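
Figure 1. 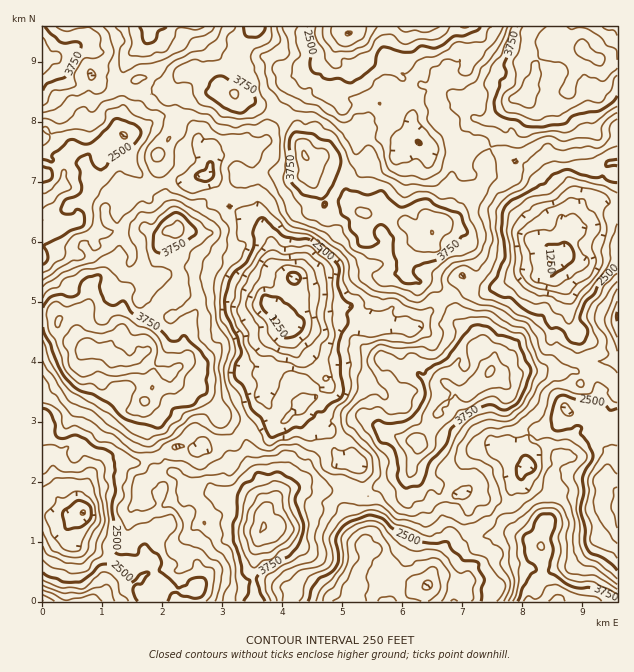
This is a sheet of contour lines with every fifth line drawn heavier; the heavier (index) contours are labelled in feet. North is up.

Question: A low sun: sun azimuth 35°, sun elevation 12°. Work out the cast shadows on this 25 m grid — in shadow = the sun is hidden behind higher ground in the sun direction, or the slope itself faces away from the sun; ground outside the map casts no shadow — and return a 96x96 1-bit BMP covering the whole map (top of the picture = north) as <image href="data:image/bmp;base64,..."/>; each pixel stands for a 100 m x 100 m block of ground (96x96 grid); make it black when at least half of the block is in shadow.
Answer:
<image width="96" height="96" href="data:image/bmp;base64,Qk2+BAAAAAAAAD4AAAAoAAAAYAAAAGAAAAABAAEAAAAAAIAEAAATCwAAEwsAAAIAAAAAAAAA////AAAAAAAAADP/gAP/H///AAAAAH//wAP/////AAAAAH//wf//////AAAAAD//9///////AAAAAD//////////AAAAAHz/////////wAADDP////x/////4AA//////7B/////4AD//v///4D/////oAD//Pv//4D///8fgAD/+H//+gD///8/AAD/+P5v8AD///4MAAD///8f4AB///8AIAD///+58AB//79gAAD//v/98AA//77AAAD/+P//wAB/+X7AAAD/9g/4wAB/+XDAAAD//x/QAAB/8mAAAAD//x8AAAAP/sAAAAD//x4AAAAf/AAAGAf//hwAAAA//AAAEAf//wwAAAD/+AAAYAf//4AAAAH/+AAA8AP//+BAAAH//wcA/AL///DwAAH//4fA+AL////4AAH//A/88Af////+AAH//A//gA//////AAH/4A/+AA3////+AAP/AB/+ABj///f8AAP+AN/+BBj//8f4AAD8Ac//h9z//8fwAABABg//B///+YfwAAAADw//B////wcwABjwH4f+B////gwAANn4/+D8D/7//4wAAEH///B4D87//4gABgP//4BQHg///5gAAgf//gAABA/+/4AAAA//5AAAAD/8/wAAAf//AAMAAH/+6AAAB///AAEAAD/8AAAAD//8AAAAAD/4AAAAH//wAAAAAH/wAAAAH//+AGAAAP/gAAAAP///4PgAAP/gAAAAP/////gAAP/AAAAAf////9AAAP/AAAAA/////4AAAHuAAAAA/////4AAAEMAABIB/////8AAAEEAAAID/////8AAAAAAAAAD/////sAAAAgAAAAB/////gAAAAAAAIAB////+B8AAAAAAfgB///8AT+ACDgAAfgB////z/+ADPwAA/gA//////8AD/6QA/gA//////8AP//YA/4g///+/88A//8AA//A///+dAAB//cAA/8A///8cAAB//4AYdAA///4+ZAD//4z9AAA///w8AAH//5/wAAA///8wAAH//77wAAAf/58QAAH//0DwAAAf/BAAAAP//wAAAADf/wAAAAP//6AAAADv/wAAAAf//+MAAAD3/wAAAAf//+eAcPvn/gAAAAY//+cAfP/D/gAAAOD//8cAeP/D+AAAAff//AMAeP8B/AAAMff/+AYAeP+B/AAAOf///c8DuP/B+AAA/P///9+PwP/8+AAB/P///9/f4P//8AAB/f///j//8P//4AAB+f///D/P+P//wAAB+f//+D+P/P//gAAB8////7gH////gAAB54////CP///wAAAB9x/z//DP///gAAgA5h/g/89//v/AAAgAxj/h7h93tl/AAAAAADgAwB8gxDAAAAAAgDgADxwAwPAAAAAAABHDHywAAeAAAAAAAAPBHkzwAAAAAAAAAAWA/kjwAAAAQAAAAAGH/gDgAABAQAAAAAMP+ABAAAAXAAAAAAMcMAAAAACfAAAAAAPNAAAAAADcAAAAAAPAAAAAAAAcAAAAAAPAAAAAAAA4AAOAAAEAAA="/>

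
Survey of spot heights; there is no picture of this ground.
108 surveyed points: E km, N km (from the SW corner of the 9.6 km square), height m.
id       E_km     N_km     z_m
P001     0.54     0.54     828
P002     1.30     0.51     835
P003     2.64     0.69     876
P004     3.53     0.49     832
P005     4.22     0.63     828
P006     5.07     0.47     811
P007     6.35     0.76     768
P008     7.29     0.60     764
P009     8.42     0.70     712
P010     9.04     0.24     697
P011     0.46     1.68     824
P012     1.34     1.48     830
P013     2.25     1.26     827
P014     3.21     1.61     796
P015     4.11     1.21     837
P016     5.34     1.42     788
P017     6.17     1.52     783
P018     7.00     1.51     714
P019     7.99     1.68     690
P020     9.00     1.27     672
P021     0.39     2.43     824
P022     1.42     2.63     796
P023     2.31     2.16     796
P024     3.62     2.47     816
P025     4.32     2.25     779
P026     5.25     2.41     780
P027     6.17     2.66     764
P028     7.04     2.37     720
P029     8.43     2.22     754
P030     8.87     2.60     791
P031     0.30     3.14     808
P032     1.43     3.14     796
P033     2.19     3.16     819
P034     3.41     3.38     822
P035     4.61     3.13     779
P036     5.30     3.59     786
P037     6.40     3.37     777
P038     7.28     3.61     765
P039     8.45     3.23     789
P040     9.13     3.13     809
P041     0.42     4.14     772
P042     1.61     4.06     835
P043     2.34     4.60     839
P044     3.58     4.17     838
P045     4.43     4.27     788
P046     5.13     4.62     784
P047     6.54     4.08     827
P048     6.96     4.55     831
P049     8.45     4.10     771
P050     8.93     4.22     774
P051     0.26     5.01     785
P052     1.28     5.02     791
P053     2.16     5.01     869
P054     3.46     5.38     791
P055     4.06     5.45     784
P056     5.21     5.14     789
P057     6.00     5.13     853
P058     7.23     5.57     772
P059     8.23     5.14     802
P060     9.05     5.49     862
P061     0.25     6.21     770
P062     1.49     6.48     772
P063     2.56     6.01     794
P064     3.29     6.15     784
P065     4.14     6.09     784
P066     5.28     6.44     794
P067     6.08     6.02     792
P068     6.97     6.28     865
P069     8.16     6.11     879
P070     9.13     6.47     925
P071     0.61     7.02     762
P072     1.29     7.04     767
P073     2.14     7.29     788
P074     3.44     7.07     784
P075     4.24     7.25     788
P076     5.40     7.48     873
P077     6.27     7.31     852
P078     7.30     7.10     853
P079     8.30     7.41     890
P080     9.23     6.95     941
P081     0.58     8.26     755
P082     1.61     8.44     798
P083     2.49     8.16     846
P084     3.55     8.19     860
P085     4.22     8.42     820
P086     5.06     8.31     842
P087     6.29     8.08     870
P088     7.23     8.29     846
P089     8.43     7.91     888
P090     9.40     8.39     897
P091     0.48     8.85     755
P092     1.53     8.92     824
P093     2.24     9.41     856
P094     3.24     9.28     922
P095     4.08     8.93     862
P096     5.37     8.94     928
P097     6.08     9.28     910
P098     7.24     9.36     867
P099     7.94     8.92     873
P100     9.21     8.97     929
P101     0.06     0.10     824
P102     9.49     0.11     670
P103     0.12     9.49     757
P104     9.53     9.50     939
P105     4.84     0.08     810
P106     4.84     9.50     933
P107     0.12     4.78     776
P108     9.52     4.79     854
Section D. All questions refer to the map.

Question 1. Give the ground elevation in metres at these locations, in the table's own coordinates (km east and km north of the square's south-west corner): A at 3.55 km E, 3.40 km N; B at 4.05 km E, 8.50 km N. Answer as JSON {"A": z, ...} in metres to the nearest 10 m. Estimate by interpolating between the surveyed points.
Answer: {"A": 820, "B": 830}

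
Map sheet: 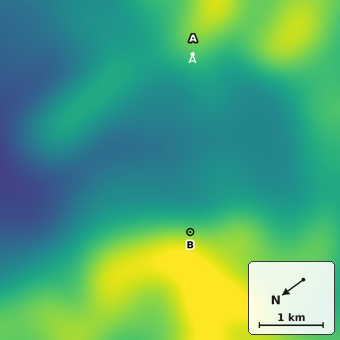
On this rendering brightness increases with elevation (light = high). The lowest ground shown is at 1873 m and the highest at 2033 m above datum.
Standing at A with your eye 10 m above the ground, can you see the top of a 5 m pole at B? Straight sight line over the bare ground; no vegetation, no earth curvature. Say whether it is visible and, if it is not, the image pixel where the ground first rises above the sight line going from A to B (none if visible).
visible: true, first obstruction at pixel None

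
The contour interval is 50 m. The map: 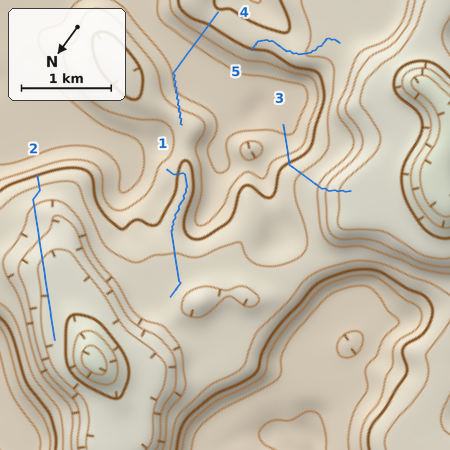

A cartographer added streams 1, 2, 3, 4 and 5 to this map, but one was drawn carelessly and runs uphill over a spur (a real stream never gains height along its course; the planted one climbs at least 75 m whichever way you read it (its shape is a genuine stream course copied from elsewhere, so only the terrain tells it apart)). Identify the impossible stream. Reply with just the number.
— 4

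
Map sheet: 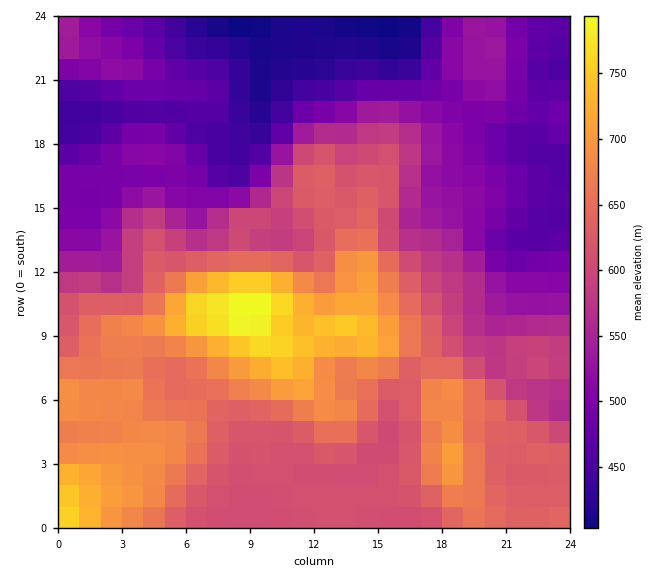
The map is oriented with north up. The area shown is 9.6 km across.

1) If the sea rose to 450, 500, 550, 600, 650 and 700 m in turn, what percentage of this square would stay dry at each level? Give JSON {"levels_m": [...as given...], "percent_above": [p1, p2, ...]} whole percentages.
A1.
{"levels_m": [450, 500, 550, 600, 650, 700], "percent_above": [91, 74, 60, 50, 25, 9]}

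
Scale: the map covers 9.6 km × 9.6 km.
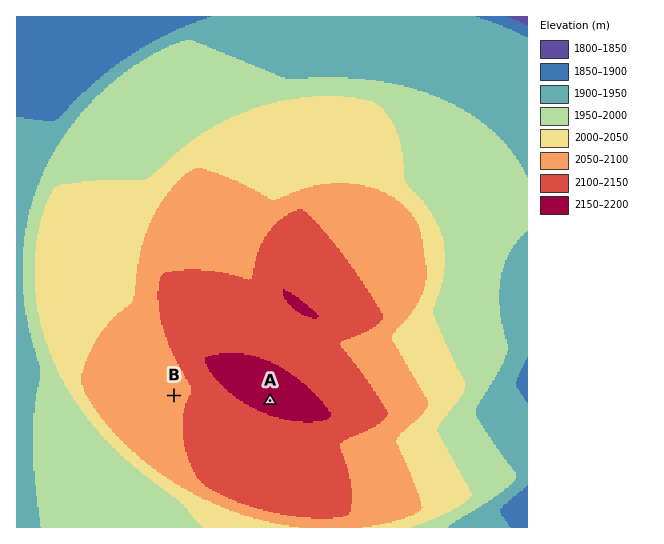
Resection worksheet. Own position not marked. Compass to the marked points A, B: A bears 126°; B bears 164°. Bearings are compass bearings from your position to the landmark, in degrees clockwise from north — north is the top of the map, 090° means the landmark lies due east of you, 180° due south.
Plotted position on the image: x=151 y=314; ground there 2080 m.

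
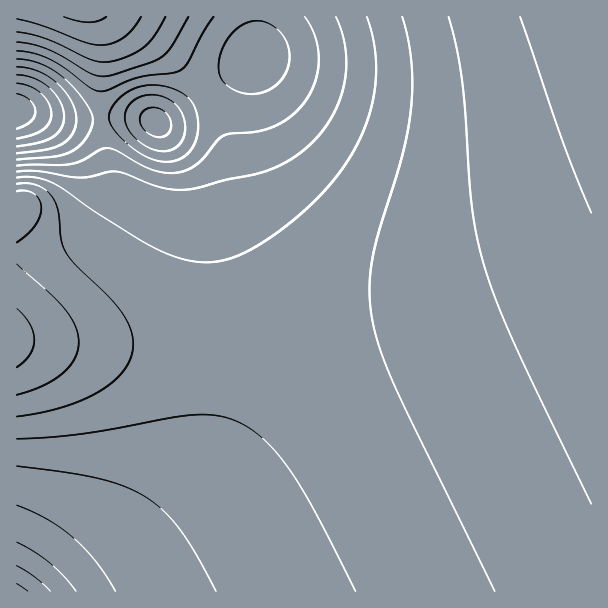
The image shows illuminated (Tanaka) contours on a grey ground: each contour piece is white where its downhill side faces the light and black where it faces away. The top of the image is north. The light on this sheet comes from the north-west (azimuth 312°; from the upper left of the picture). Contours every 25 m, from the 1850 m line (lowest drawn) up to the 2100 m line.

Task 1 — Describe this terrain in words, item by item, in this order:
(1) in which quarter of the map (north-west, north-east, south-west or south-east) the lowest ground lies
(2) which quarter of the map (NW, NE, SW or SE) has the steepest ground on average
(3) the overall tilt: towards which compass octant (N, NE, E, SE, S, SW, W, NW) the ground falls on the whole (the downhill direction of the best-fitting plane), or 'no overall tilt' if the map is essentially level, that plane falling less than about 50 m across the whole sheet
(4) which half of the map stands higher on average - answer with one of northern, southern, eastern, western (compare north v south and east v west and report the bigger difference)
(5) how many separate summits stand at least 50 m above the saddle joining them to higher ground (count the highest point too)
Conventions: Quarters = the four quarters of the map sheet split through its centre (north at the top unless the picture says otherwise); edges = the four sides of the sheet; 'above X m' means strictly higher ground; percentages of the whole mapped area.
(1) The lowest point lies in the north-west quarter of the map.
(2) Slopes are steepest in the north-west quarter.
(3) On the whole the ground falls towards the west.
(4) Taken as a whole, the eastern half is higher than the western.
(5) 3 summits rise at least 50 m above their surroundings.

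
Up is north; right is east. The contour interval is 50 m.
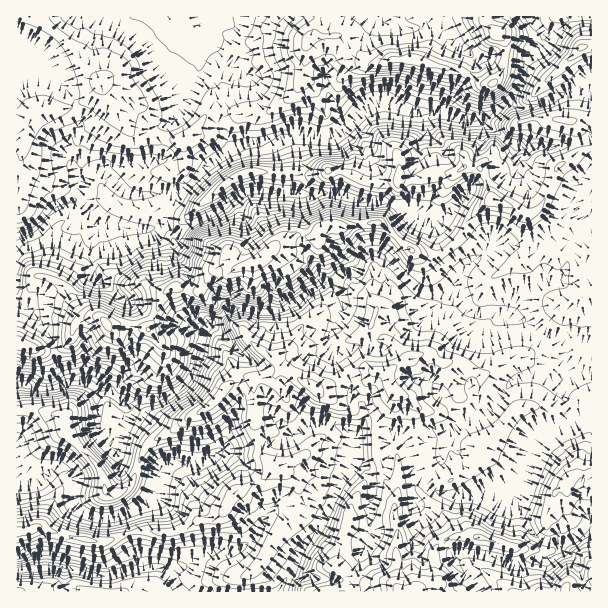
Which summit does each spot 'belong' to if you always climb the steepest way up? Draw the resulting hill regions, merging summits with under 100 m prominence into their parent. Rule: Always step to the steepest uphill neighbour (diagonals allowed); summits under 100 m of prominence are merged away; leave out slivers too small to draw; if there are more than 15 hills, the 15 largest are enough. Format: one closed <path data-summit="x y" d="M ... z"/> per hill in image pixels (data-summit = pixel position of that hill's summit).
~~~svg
<path data-summit="564 591" d="M372 16l-355 0-1 220 17-6 18-18 23-12 30 24 27 5 19 0 14-6 15 9 10-8 35-16 19-15 9-3 44 2 7 2 33-1 11 5 13 1 8-26 0-8-2-7-23-27-15-36-3-20 5-12 37-33z"/><path data-summit="260 260" d="M266 190l-20 2-22 16-35 16-10 8-15-9-14 6-19 0-27-5-30-24-23 12-18 18-16 6-1 66 10 4 23 26 5 12 2 21 10 18 23 1 6 4 10 2 17 10 34 0 11-3 10-6 11-11 6-12 11-38 19-17 9-5 16 0 15 5 18-3 18-10 6-6 23-12 7-2 6-6 14-2 13-18 11 0 9 6 33 32 15 0 4-3 12-1 17 22 9 3 13-3 18 4 38 20 13 3 1 19 9 9 1 7 20-1-1-141-6 0-13 15-6 24-6 10-15 3-1-12-6-13-8-7-20-6-9 0-13 6-27 21-4-8-15-18-8-21-14-4-9-10-25-10-26 0-24-7-33 1-7-2z"/><path data-summit="393 389" d="M380 254l-11 0-13 18-14 2-6 6-7 2-23 12-6 6-18 10-18 3-15-5-16 0-9 5-19 17-11 38-6 12-11 11-21 9-32 1 2 10-5 17-6 10-6 3 6 6 5 12 9 7 27 10 4-6 8-6 33-2 9-4 11-7 21-3 21-8 21 2 22-16 8-4 12 0 19 6 9 7-1 7 30-2 6-8 7 0 8 6 4 8 12-2 21 1 7-11 16-13 22-7 4-4-15-15-3-5 0-7 12-21 0-32 16-16-8-4-10 3-12-3-17-22-12 1-4 3-15 0-33-32z"/><path data-summit="492 200" d="M588 90l-19 1-39 17-12 0-8-5-4 0-12 9-18 8-42-10-23 2-24-10-12 0-13 8-19 19 23 29 2 7-4 26-4 9 26 0 22 8 12 12 14 4 8 21 15 18 4 8 27-21 13-6 9 0 20 6 8 7 6 13 1 12 15-2 6-11 6-24 13-15 7 0 0-138z"/><path data-summit="497 33" d="M531 16l-157 0-7 14-37 33-5 12 3 20 14 31 2 2 4-2 14-16 13-8 12 0 24 10 23-2 39 10 21-8 16-13 8-13 12-32 14-18 0-3-8-7z"/><path data-summit="411 591" d="M396 432l-7 0-5 8 1 16-13 8-8 1 6 6 3 12-3 17 2 16-4 24-6 9-4 15-8 12-4 3 6 5 2 8 125 0-1-5-24-26 1-8 28 1 32 10 13-5 20-1 12-10 2-5-2-2-15 0-9-5-13-17-9-21 0-9 10-22 0-4-14 17-19 10-17 2-13 4-11 0-7-2-12-7-12 13-5 2-4-10 0-13 5-11-11-30z"/><path data-summit="105 491" d="M71 382l-26 8-18-5-11 1 0 97 17 1 9-4 9-10 6-2 8 0 6 2 5 9-3 10 0 12 5 9 23 8 24-4 21-12 6-7 5-18-8-5-20-6-9-7-8-16-14-14-1-40-8-5z"/><path data-summit="32 530" d="M65 468l-8 0-6 2-13 12-22 3 0 84 41-1 8 3 9-1 18 6 13 1 29-7 2-3 2-10-12-41-4-2-6 3-15 1-23-8-5-9 0-12 3-10-3-6z"/><path data-summit="569 482" d="M591 412l-7 0-8 4-6-1-9 9-7 2-9 6-11 12-20 45 0 9 10 24 12 14 9 5 22 0 6-3 19-19z"/><path data-summit="581 48" d="M591 16l-18 0-12 12-17 5-3 9-11 12-7 23-16 26 11 5 12 0 39-17 23-1z"/><path data-summit="18 591" d="M161 568l-30 2-26 7-13-1-18-6-9 1-8-3-40 2-1 21 163 1 1-2-5-8z"/><path data-summit="17 344" d="M17 302l-1 82 11 1 14 5 22-5 3-4-8-12-4-25-5-12-23-26z"/>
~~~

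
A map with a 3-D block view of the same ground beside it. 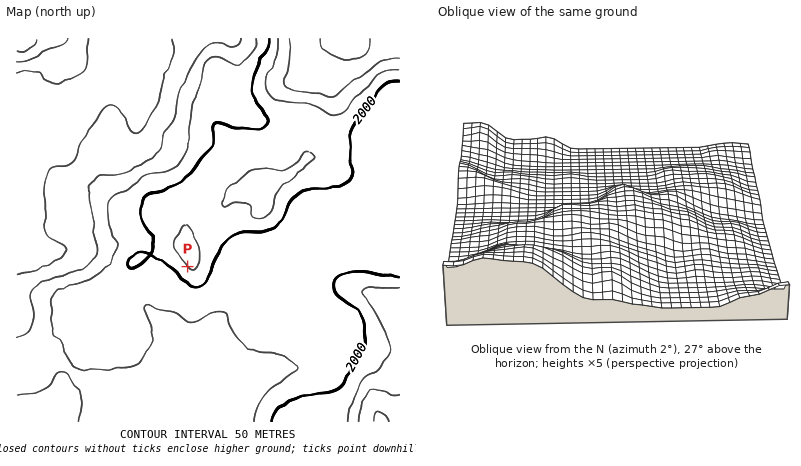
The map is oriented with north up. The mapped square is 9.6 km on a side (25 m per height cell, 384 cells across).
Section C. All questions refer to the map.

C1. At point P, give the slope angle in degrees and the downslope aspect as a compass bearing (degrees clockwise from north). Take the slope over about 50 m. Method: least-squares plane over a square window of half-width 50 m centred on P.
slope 6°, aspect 221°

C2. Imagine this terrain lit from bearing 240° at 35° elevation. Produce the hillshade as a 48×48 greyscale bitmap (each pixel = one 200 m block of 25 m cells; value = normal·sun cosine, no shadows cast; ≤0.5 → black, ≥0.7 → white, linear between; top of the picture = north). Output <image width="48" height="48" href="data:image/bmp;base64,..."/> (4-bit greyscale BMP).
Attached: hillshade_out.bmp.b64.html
<image width="48" height="48" href="data:image/bmp;base64,Qk32BAAAAAAAAHYAAAAoAAAAMAAAADAAAAABAAQAAAAAAIAEAAATCwAAEwsAABAAAAAAAAAAAAAAABEREQAiIiIAMzMzAERERABVVVUAZmZmAHd3dwCIiIgAmZmZAKqqqgC7u7sAzMzMAN3d3QDu7u4A////AHdlVERWZmZmZmZmZmZmZ5uWMkRFjNyVM2ZlVUNFZmZmZmZmZmZmZomFM0RFi9yEIVVUVTJFZmZmZmZmZmZmZnh1RERFestyAEREVTJWZmZmZmZmZmZmZmZmVERFebpREkRWZTRWZmZmZmZmZmZmZmZmVERFeblCRVVndUVmZmZmZmZmZmZmZmZVVURWeadEZ2Z3ZVZmZmZmZmZmZmZmZmZlZlZmiZdWd2eHZnh3d3ZlVmZmZmZmZmZmZmZ3iYd3dniIeJh3d3dlVWZmZmZmZmZnd3d3iIeId2eIeJh3d3ZURWZmZmZmeHZnd3eIiIiZmWeZiIh2ZnZCJGZmZmZniHZmd3iZdomrqmeZiJh2ZmUxJFZmZmZoh1RGd3iYZXm8u3iqmZdlVWQhNWZmZmZnZUNFeIh2RXvduXirqXZUVlMSRmZmZmZmVURGeIdlVp3tl3m7qGVFZ1MkVmZ3dmVVVVVWeHZWec7aZYmqh2VWd1RFZmeJhlVVZlZmZ3Zom8ymM4iHZURWdlVVZmirljNVZmZmZneJqphCEGZUMzRWZmZlVnrdkxJFZmZmZniZh1MQAERDMzRWZ4h1V539cQFFZmZmZmeHVCEAAEREREVneJl1WL7qQAE1ZmZmZmZlQyEBElVmZmZ4mql1ac23MQElZmZmZmZVRDMzRGZ4h3iauql2acuFMhElZmZmZmZVVURVVWeamHiry6l2i7lkNDI2eHdmZWZlVVVVZnirqHirzKl4q5dkNVRGiZdlVVZmZWZmZnirl2ebzKiKuXd0NWVXmZZCNFZmZmZmZnial2ebzJeblmh0RnZWiHUQFFZmZ2ZmZnirqHeby4eZdnhkRndmd2QQE1Znd3ZmZnirqXeKuXaIZndUVndmd2QgFGeIiHZVVnirqHZ5l1V3ZVVVZnd3d2UyNXiYiGVEVXiql1VndUV3U0VmZmZndlREVXmXZlQ0VXiZdUVnVDRmQzVnd2VWZkREVWiFREM0VXiYZEZ3UzRVQ0V4iGRWdUM0VWdjI0Q0VXiHVVeHUzNVVFZ4mGRXdCI1ZmZSEjREVXiHZmeHUzRWZneJmHZ3UyNGh1VCETRERYiHZnd3VERWiZmZmYh2QjRnh1VTECRURYiHZmZ3ZURGmZmaqqhUIjVoh2VCESRVVYiHZmZndkNGmYiauoUyI0Z4h2VEMjRVVoiHZWZndkI2iIiruXMiNWiIh1V3UzRVVoiHVVZmdTJGeIm7qFIkWJqZh3mpYyNEVYiGVVVmZTNGeJq7qFNGesyqmazJQiM0VYiGVVZmVUVWaJu6mFVWnNy7ury3QzMjVYiHZmZmVVVmaJqpqXZnnN3Lu6qGREMSVpiIdmZmVWZmZ5mZqpZWi8y7updlVVMTZ6mYh2ZVVVZmZ4iau5QkerqauoZVZlQkeKmHd2VDRWZmZniJumEDeaqrunVWd2RFiYdWeGQjRWZmZniJmEADaaq9ynZniGRFiWU0Z1ISVmZmZniIhzAUebze2nZniGQ1eGUzVUECVmZmZoh3dkI1is3u2nZ3iGMkaA=="/>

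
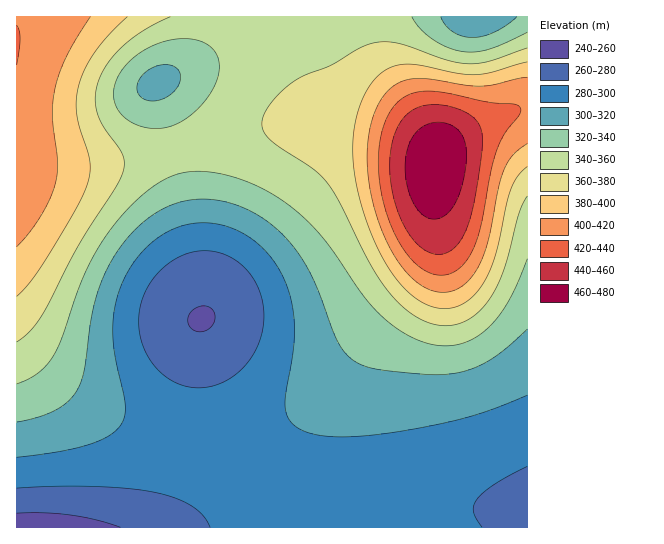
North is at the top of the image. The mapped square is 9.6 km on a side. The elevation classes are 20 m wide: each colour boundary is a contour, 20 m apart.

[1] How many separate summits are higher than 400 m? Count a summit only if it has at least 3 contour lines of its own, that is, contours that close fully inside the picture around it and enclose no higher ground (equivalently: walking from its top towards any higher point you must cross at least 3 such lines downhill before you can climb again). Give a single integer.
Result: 1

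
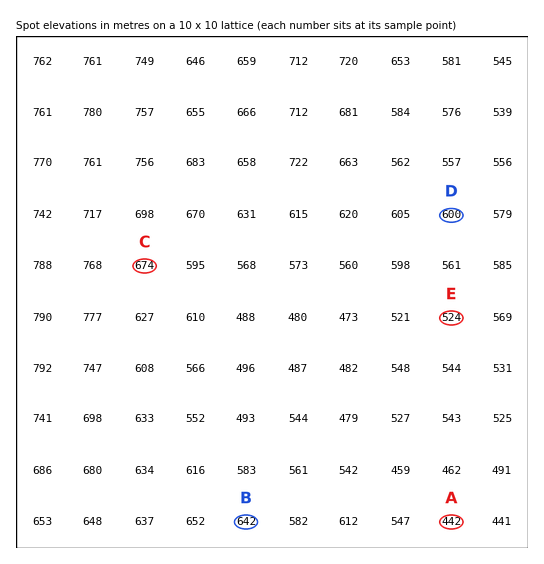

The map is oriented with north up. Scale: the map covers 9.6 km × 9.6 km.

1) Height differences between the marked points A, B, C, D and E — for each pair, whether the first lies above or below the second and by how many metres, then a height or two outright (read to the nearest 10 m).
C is above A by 230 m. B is above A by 200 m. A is below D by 160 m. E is below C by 150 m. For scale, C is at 670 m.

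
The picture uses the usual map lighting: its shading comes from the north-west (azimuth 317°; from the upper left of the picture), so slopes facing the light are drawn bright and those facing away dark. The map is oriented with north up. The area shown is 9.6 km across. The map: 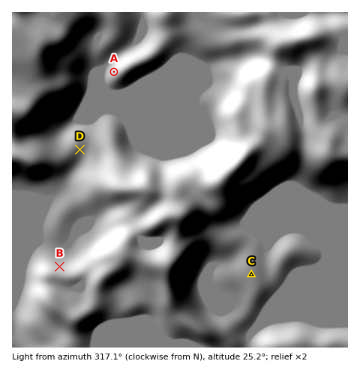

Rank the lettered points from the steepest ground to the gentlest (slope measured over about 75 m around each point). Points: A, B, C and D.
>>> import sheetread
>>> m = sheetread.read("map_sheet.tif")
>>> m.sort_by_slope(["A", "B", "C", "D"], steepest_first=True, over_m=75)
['B', 'A', 'D', 'C']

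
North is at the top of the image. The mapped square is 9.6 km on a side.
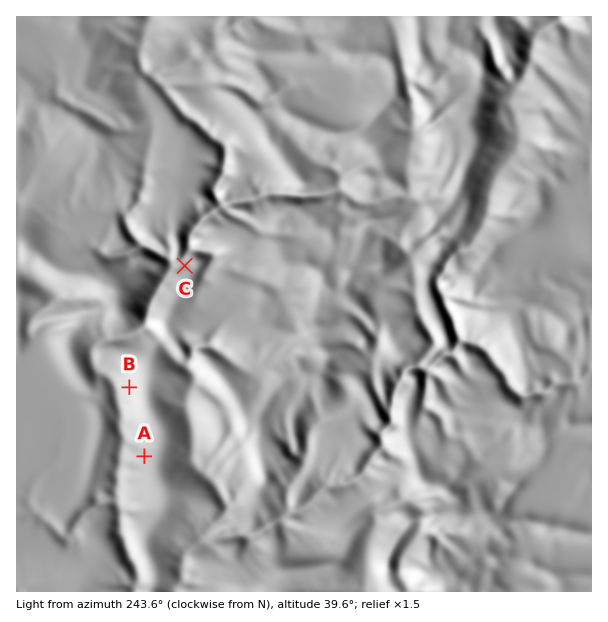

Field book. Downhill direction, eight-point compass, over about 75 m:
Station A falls W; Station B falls W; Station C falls NW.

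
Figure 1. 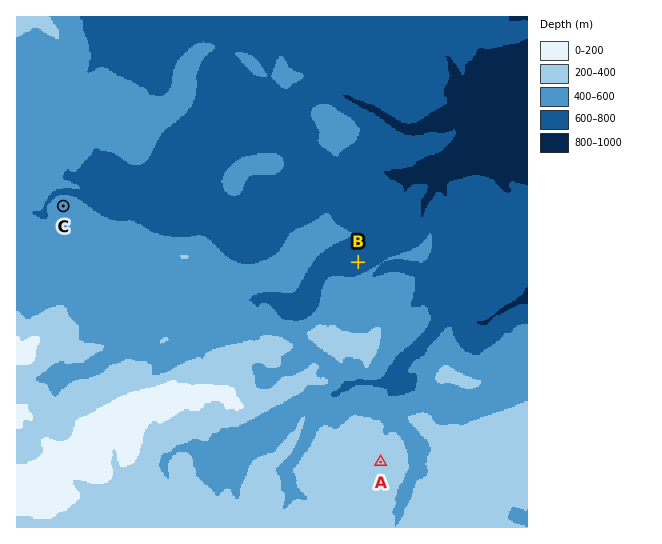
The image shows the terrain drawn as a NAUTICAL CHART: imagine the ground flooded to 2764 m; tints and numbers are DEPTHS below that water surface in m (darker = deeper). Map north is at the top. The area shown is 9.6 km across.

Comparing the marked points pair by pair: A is above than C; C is above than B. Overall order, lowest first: B C A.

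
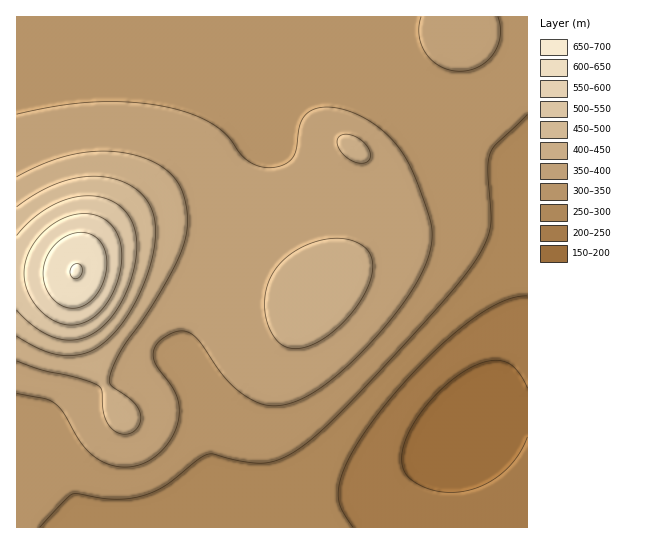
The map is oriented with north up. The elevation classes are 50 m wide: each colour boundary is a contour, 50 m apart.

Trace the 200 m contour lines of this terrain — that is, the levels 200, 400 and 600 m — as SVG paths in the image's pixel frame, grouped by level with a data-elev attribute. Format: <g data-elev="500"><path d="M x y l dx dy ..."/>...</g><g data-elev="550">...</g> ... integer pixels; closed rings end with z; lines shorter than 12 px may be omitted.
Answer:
<g data-elev="200"><path d="M527 437l-9 18-14 16-17 12-20 8-21 1-20-4-17-10-4-5-3-7 0-9 2-12 12-26 22-26 26-22 22-9 9-2 8 1 7 3 5 5 7 9 5 10"/></g><g data-elev="400"><path d="M17 361l24 9 34 7 22 8 5 5 2 23 6 14 5 4 7 3 7 0 5-3 6-9 1-6-2-6-8-10-21-15-1-4 1-6 11-25 30-43 24-41 9-24 4-21-4-26-4-9-5-8-17-14-24-9-28-4-29 3-30 8-30 15"/><path d="M287 347l15 1 17-7 19-14 17-18 12-20 5-18-1-14-3-6-5-5-8-4-10-3-12-1-12 2-14 5-12 6-10 8-8 9-7 10-4 11-1 12 0 12 3 12 5 10 6 8z"/><path d="M361 163l6-1 3-4 0-7-4-6-6-6-8-4-7-1-6 2-2 7 5 10 8 7z"/></g><g data-elev="600"><path d="M66 307l12 1 11-5 9-11 7-14 2-15-2-13-7-11-9-6-12 0-14 5-11 11-7 13-2 15 4 13 8 11z"/></g>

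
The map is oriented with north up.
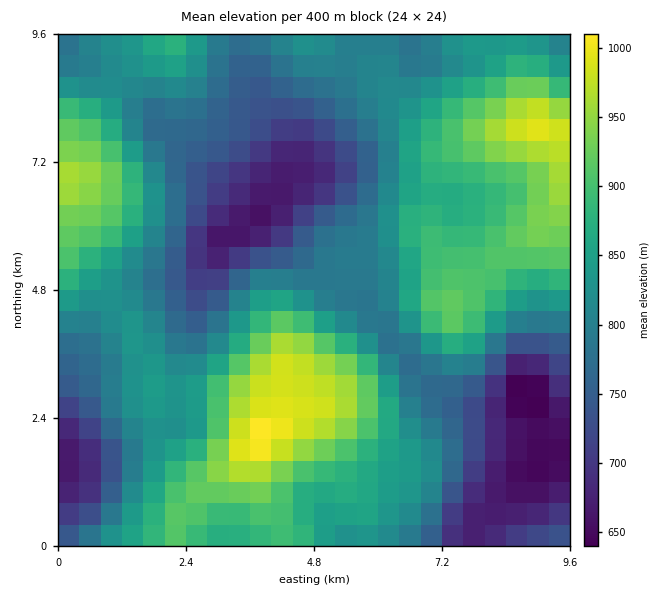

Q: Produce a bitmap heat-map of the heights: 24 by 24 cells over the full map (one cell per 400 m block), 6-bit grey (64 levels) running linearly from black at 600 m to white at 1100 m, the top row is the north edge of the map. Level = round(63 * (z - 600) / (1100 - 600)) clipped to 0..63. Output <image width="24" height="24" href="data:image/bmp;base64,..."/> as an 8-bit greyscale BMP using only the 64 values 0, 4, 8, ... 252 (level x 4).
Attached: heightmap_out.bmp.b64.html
<image width="24" height="24" href="data:image/bmp;base64,Qk12BgAAAAAAADYEAAAoAAAAGAAAABgAAAABAAgAAAAAAEACAAATCwAAEwsAAAABAAAAAAAAAAAAAAEBAQACAgIAAwMDAAQEBAAFBQUABgYGAAcHBwAICAgACQkJAAoKCgALCwsADAwMAA0NDQAODg4ADw8PABAQEAAREREAEhISABMTEwAUFBQAFRUVABYWFgAXFxcAGBgYABkZGQAaGhoAGxsbABwcHAAdHR0AHh4eAB8fHwAgICAAISEhACIiIgAjIyMAJCQkACUlJQAmJiYAJycnACgoKAApKSkAKioqACsrKwAsLCwALS0tAC4uLgAvLy8AMDAwADExMQAyMjIAMzMzADQ0NAA1NTUANjY2ADc3NwA4ODgAOTk5ADo6OgA7OzsAPDw8AD09PQA+Pj4APz8/AEBAQABBQUEAQkJCAENDQwBEREQARUVFAEZGRgBHR0cASEhIAElJSQBKSkoAS0tLAExMTABNTU0ATk5OAE9PTwBQUFAAUVFRAFJSUgBTU1MAVFRUAFVVVQBWVlYAV1dXAFhYWABZWVkAWlpaAFtbWwBcXFwAXV1dAF5eXgBfX18AYGBgAGFhYQBiYmIAY2NjAGRkZABlZWUAZmZmAGdnZwBoaGgAaWlpAGpqagBra2sAbGxsAG1tbQBubm4Ab29vAHBwcABxcXEAcnJyAHNzcwB0dHQAdXV1AHZ2dgB3d3cAeHh4AHl5eQB6enoAe3t7AHx8fAB9fX0Afn5+AH9/fwCAgIAAgYGBAIKCggCDg4MAhISEAIWFhQCGhoYAh4eHAIiIiACJiYkAioqKAIuLiwCMjIwAjY2NAI6OjgCPj48AkJCQAJGRkQCSkpIAk5OTAJSUlACVlZUAlpaWAJeXlwCYmJgAmZmZAJqamgCbm5sAnJycAJ2dnQCenp4An5+fAKCgoAChoaEAoqKiAKOjowCkpKQApaWlAKampgCnp6cAqKioAKmpqQCqqqoAq6urAKysrACtra0Arq6uAK+vrwCwsLAAsbGxALKysgCzs7MAtLS0ALW1tQC2trYAt7e3ALi4uAC5ubkAurq6ALu7uwC8vLwAvb29AL6+vgC/v78AwMDAAMHBwQDCwsIAw8PDAMTExADFxcUAxsbGAMfHxwDIyMgAycnJAMrKygDLy8sAzMzMAM3NzQDOzs4Az8/PANDQ0ADR0dEA0tLSANPT0wDU1NQA1dXVANbW1gDX19cA2NjYANnZ2QDa2toA29vbANzc3ADd3d0A3t7eAN/f3wDg4OAA4eHhAOLi4gDj4+MA5OTkAOXl5QDm5uYA5+fnAOjo6ADp6ekA6urqAOvr6wDs7OwA7e3tAO7u7gDv7+8A8PDwAPHx8QDy8vIA8/PzAPT09AD19fUA9vb2APf39wD4+PgA+fn5APr6+gD7+/sA/Pz8AP39/QD+/v4A////AEhcdICQnJCIiJCUkHx0dGxgTDAkLDQ8RDRAYHiMoJyUlJiYiHyAgHhsWDQkJCQoNCgwTHCEmKCgpKiciISIhHx4aEQsIBwcJCAsRGR8kKCsuLiomJCMhHx8cFQ4JBgYHCAsRGB0gIyoxMzAsKSYjIB4bFhAKBwYGCg4VGh0cHicwNDMwLismIRwYFBAKBwYHDhIYHR4dHyYuMTExMC4pIRkWExAKBgUIEhUZHR8dHyUsMDEwLy0oHxcVFRIMBQULFBUYHR4bHCAnLjEvLSokGhYXGhkRCQoPFhcaHhwYFxsiKS4sJyMcFhceIiAYERETGhkcHRoVExceJCglHxsYFx0lKCUfGRgYHhwcGxgTEBIaHyAdGRcXGiEnKCckHx0eIx8dGhYSDg4UGRkYGBgYGiAmJycmIyIjJiMgHBcTDAkNERIVGBgZGyElJiYnJycoKCckHxoUDAgICQ0SFhgYHCMlJCQmKCopKiknIxwWDwsIBwkOEhUXHCIjIiMlJyorLSspJB0WEQ0LCAgKDBEVGyAiIiMkJiotLSwpIxsVEQ8MCgkJCg4TGiAjJCUmJyotKiomHxgVExIQDQoKDBAUGSAkJigrLS4vKCciGhUVFRMSEA0NDxMXGx8jJiotMDIwJSIeGRYXFhQSERERExYZGx0gJCcqLi8sHRwcGxobGhYTEhQWFxgaGxsdICIlKSkkGBkbHR8gHBcUFBcZGRkaGhgZGx0gIyIeFxocHiEjHhgWFxocGxkZGRcZHR4eHx0aA=="/>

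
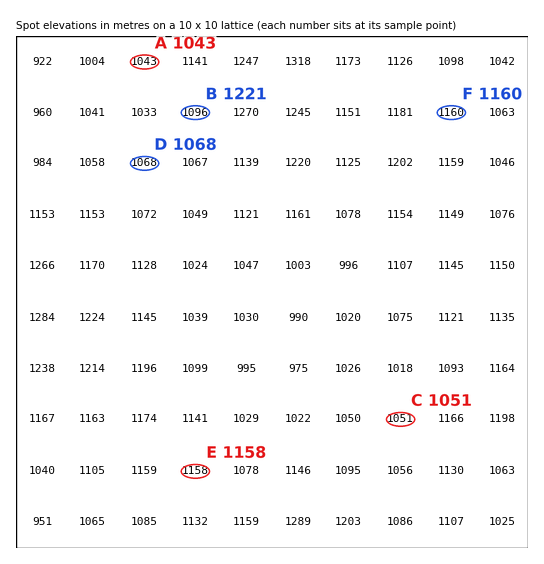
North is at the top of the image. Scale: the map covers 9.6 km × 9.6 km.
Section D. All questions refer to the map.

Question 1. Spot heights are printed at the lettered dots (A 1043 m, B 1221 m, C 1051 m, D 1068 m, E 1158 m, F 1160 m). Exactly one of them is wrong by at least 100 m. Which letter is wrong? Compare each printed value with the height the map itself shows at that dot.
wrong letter B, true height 1096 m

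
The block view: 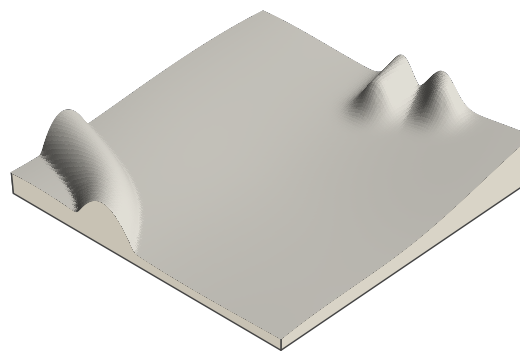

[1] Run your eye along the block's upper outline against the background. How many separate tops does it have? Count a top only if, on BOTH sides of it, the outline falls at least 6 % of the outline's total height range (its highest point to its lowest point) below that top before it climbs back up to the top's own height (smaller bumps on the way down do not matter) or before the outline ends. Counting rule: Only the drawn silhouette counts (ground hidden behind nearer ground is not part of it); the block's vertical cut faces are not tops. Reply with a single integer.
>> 4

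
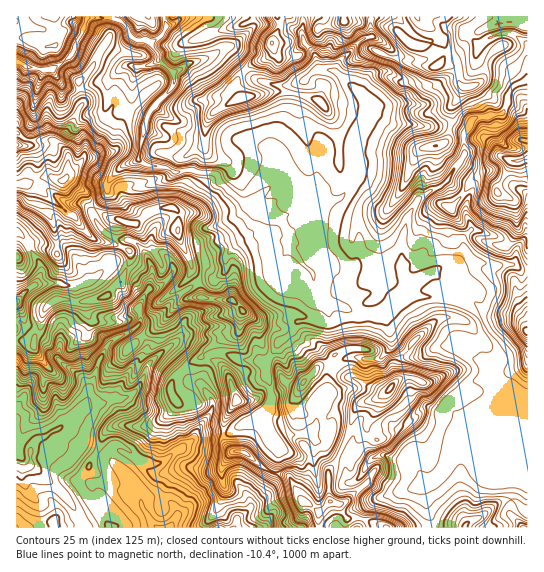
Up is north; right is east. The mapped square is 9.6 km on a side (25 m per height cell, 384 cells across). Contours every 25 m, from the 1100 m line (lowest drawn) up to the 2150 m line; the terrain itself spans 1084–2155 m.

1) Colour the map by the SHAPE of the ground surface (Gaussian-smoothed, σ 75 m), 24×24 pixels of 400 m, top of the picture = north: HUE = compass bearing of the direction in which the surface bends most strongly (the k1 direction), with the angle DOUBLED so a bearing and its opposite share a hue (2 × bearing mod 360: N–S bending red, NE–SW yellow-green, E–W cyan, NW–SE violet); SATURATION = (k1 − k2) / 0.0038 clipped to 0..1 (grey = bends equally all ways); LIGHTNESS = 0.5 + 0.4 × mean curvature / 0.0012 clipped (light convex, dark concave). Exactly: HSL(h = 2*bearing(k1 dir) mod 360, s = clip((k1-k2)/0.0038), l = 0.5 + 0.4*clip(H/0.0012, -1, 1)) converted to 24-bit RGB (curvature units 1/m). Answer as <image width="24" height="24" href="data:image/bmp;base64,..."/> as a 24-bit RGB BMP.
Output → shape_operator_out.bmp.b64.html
<image width="24" height="24" href="data:image/bmp;base64,Qk32BgAAAAAAADYAAAAoAAAAGAAAABgAAAABABgAAAAAAMAGAAATCwAAEwsAAAAAAAAAAAAAebGsnoi4ilOpXJyLj6uTk3mamkxkNWt7rW3R5qqZHVdRoDmTgjJ/hOMd0bRqV9WHXPPy3rrwx0HZR0OVmcTE5q/Ya2nQizPMmmF4mqdieDRZg7CKkIpueldyjXNceVdlLEY+6sWOMVekO100R1+k1vXcpivs4W/Jc2YRKEAZdF9NW3Z0baFeZn5IxEJlUXqsempGjVJbfI27to9+eGaCgFODeIiwnoK9XFjK+uzNIxAhi+vTr/f+wUSO63yDV3038nmpSHO8Yl6CcIBxdo5lfWNifn11f312SIacl5+JU3NownJjcktReT8/k5I8G14kNTVa4pC3zuD9NI7eIhQRwNQ1Nn+Az4mNvnEXcnsbN1ZLeZB3d35/gH5+f39/f39/qF1yR30+iYVnRVKZ4I3kkpff1anIn4NiCygjye1eQE8TfD1dmEyed7RFPWt0xIJkt7Z/2JG9P6SmTYt5cHl9f39/f39/f39/hD+DyddrNnk+RGtdT5lCZzhpy0x+4r/TganYOwbN7+CaH3h2x1ykgqpuUlyFxma7xnSVkrBUsL5kH1ExXnp2c390f39/f39/Hk9T7oxhiOGtNSdkg4g/EFMzkXy61NGohjlYKlyXyfCyZSSVNIDD6LOyM0pSPplKbKXQ9dbtoErm1tf1HmZWZIuIfnuAhGFZXyqfnf+yaQUmC2VT6py6M8JCDVpK2Z21vW6/auefqT43HiBVVde41Ya3vXjiY9N2JnAgZrRDnN5Tv1GQ3ontW0mUcm5+01ONwtPwiyiwo13f09qbADMl+dLxL5dFEDQXvltWu0A9rsNRQZtYKk4/WIxYX8PA17TovbftESdQ+aqlIE0ealdCiXdpajthznQt1nx5zHdLNmJq2JZ6VG/bAEc84Xl1Lo5dM25Qu1VU48aceNXkQWSUSplKWF48Znc2eWE1TThiX7dU65/Va3m1T1W2dzik2vHvLpuE9dbweZLm05zp3rqWBSEuw7D57nPgXLT6Zbf91Pfggi+FjlWOjXB6fl5phnVhmYJwV4BkWnpVfYxKjl5Le0t6SGSAqsWMGZcvYWIQbngbM10w24adz3yzBC8c7iZUf9wlHT8j3IJEUkBXd21whXF0dnqGh3WIkIR/lZiEWnZ/eZFtjXSAfWR3R2h8msmCroPknEXXV9CtfnA6HC4W59OfIzm6ThJateSfR3mTxpZ7Zld6c36CgnF9fnB9iYZugoZvjIhuiWeGi25qa3tceEdLfYAzhIYfbxo2zstPcytQxvbpTAv0p1MWPymszffQRp+ehWmegVt+gm6Lc22CgIZ8c2+Fn4qMk151eZ1cf1iUe2VciHJNM5jGyy1Er3woUjFXeMRtzPblEwqX0d752MD4VT7Z3u++flfcNXySYmGBgmN0h2x2eIN7cnmCinSUlGWr2r+bH0JovWaXnt+ZVhJcm6ZyLNyQZr/QZb6er7olMO2JFgwnNZEvaczA26G2p0pgkEOAhUJKZn5ygod+gYB7eIBuVX10XoaQ66e+HIh7F9Vo54jLFSW58NvhXT7QopHOgXbP8drbh2EpBjAkasbAlWITLyQEWjgTZDQdjK+Qc3uIc3OAin13c3mEZJOFW21sUEhx8qiqdL5NCTcsiDis6ZQhmFFNoGkyh0ZCoOve9db1l2PoASMy4oG2qaTbtaLadr7HiHuRfnGBdG97k5aDanWCiWeVZGqAS1qK683T0qfgJ5ifFStG0/T47UTTcv/dx+3bii1dyp9JhTpNehygsShcXG2fzn5mXGg2ZWlMcXZkb3V0ko50gXRSYpFoX3p9Qn52k602j0wh7lNEEMHrLIyYy9ruCADg5NZUwiJWqYE7X1Z50Hd7Ajw1zVaiVpy48bfWuWRHP38+TmtWe01mseK7YmuUX2h5UT9bun9LsU2z4baaF1IXDkATcqgz8UvtaveeoQBzzaZUYWqWeGGx54nvCGFrjKLNwpfN3LXm3FvnIreKRZ/AxaKTekx4ZzpRnUJtV61JS5NCzKZ/zLvoT6auKIVXMxUAKzMAAOmF97rDP3c8Ql0Xu88QOxkATncmOF9C6Xmv1jOW196eHHg5TkIXmCNPZUIuPLQnZcurosTdZtONjnBCqUtcTmV9eq/f5dvwADMz4qyU0+erLYL/NQBU8NvtgnTJJ18mDyQW6sXR0OfMugDQw6NTCY0zgP/94gDqidOGa5xab7ZxUjV22oyuYDenlmRnpJ1p3pBxADMi5nkAhwFHK/mzIWYSt3lXt1PJPXfSG3Uu7r55DAtp3nnj7+XcBiRIjuWtt05yiLBxmWpHQmKYtHQzsUG+"/>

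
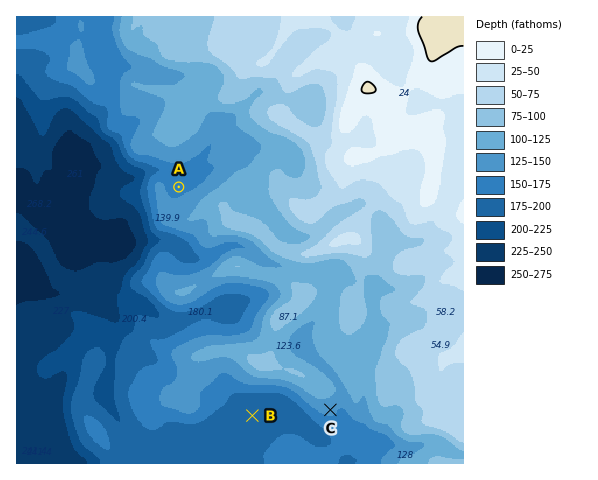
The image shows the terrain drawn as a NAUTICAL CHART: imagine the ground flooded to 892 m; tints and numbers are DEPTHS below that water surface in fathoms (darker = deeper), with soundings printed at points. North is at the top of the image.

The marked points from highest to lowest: C A B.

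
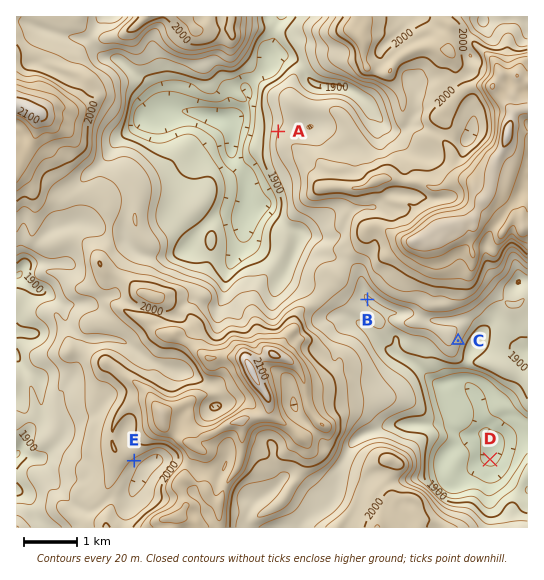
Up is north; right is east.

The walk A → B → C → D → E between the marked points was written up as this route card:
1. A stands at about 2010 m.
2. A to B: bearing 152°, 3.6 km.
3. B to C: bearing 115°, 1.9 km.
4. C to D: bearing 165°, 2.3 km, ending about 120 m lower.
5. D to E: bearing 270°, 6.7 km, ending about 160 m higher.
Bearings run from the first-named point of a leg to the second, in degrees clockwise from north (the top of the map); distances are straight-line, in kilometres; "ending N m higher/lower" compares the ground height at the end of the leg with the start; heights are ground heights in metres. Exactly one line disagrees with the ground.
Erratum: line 1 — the height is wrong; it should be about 1940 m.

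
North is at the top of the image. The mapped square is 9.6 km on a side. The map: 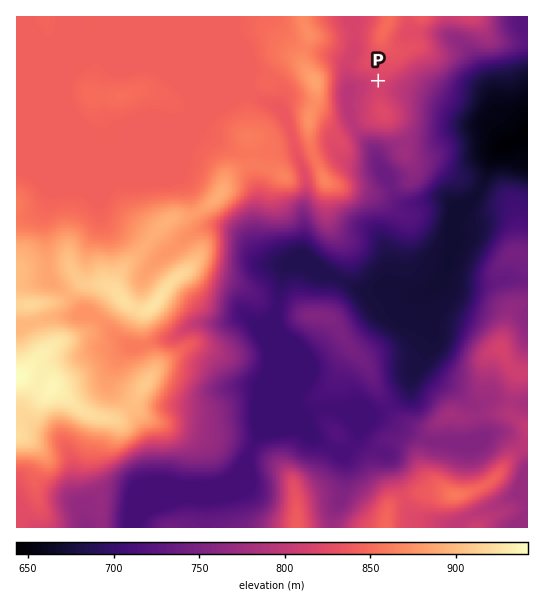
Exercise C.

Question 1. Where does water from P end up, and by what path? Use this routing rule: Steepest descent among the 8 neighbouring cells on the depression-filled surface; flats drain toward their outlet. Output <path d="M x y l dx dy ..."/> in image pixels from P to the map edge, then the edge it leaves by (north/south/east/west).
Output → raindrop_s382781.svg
<path d="M378 81l-1 1-7 0-4 3-15 4-1 2 0 14 1 1 0 12 2 1 0 6 2 4 18 17 2 9 2 2 1 9 13 13 0 10 3 5 11 11 13 0 7-3 22 0 3 3 15 0 16-16 4-8 2-12 6-11 4-4 0-1 10-11 8-1 4-3 3 0 5-3"/>
exit: east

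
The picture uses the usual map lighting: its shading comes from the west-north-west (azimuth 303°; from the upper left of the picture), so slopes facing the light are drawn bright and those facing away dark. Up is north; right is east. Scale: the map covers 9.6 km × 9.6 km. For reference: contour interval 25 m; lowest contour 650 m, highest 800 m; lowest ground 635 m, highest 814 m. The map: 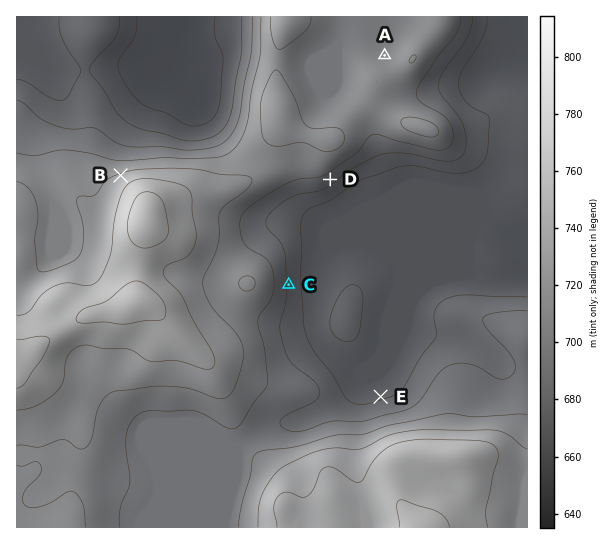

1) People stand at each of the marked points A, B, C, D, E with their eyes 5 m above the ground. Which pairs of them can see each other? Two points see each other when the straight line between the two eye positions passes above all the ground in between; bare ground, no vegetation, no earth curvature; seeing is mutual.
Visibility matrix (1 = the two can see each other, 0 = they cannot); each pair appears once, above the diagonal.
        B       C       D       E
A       0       0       0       0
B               0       0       0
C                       1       1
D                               1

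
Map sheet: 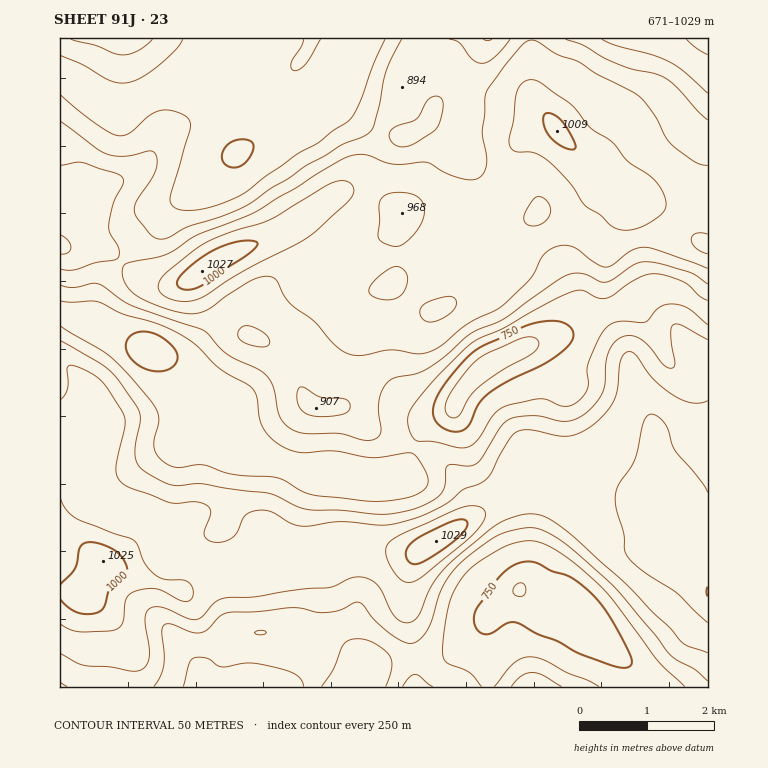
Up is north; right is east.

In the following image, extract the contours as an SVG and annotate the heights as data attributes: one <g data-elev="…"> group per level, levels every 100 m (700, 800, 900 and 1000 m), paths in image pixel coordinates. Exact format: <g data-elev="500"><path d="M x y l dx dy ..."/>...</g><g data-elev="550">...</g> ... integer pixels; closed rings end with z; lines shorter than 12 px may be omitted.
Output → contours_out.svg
<g data-elev="700"><path d="M517 596l-4-3 0-5 5-5 5 0 3 4-1 7-3 2z"/><path d="M452 418l-5-3-2-4 2-12 11-17 17-20 12-8 34-16 11-1 6 3 1 5-5 7-31 18-22 15-11 11-11 19z"/></g><g data-elev="800"><path d="M183 687l7-26 4-3 5-1 10 2 12 8 30-4 32 7 15 6 4 5 2 6"/><path d="M322 687l11-17 11-26 5-4 9-1 8 1 9 3 9 6 6 7 2 5 0 7-6 19"/><path d="M481 687l-11-14-23-10-4-5-1-9 2-17 6-32 11-21 14-14 30-19 12-4 11-1 12 2 16 7 20 14 22 19 16 19 43 58 28 27"/><path d="M599 687l-11-7-21-7-23-13-14-3-8 1-9 6-19 23"/><path d="M256 634l-2-2 3-1 8 0 1 1-3 3z"/><path d="M708 325l-19-16-8-4-9-1-7 1-6 3-14 14-24-1-10 3-9 9-10 21-5 15 1 18-3 7-6 7-8 5-7 0-17-6-8-1-34 7-10 7-17 27-10 7-9 1-25-6-17-1-3-3-4-7-2-13 5-12 22-27 32-32 11-8 25-11 61-33 17-5 17 8 8 0 7-3 25-17 9-3 8-1 12 2 17 6 15 14 9 4"/><path d="M60 301l11 1 20-1 8 1 24 12 40 12 24 12 11 9 21 21 28 16 6 5 4 7 2 22 4 10 9 11 13 9 15 5 34-2 37 7 41-5 5 4 8 14 3 8-1 6-6 7-12 5-22 4-21 0-56-7-10-4-17-10-8-3-42-3-31-9-22 2-10-1-10-8-5-8-1-9 5-23-3-9-5-8-23-27-19-18-49-30"/><path d="M708 93l-24-22-15-9-17-7-37-10-13-6"/><path d="M60 55l22 10 27 15 9 3 8 0 14-5 15-10 21-19 7-10"/><path d="M304 39l-2 7-11 17 0 5 3 2 5 0 6-6 15-25"/><path d="M385 39l-12 27-14 37-10 17-17 11-13 11-24 13-52 39-20 9-24 7-20-1-6-2-3-6 1-8 19-64 0-7-3-5-15-6-14 0-10 5-18 17-7 3-5 0-9-4-13-8-36-29"/><path d="M686 39l11 10 11 6"/></g><g data-elev="900"><path d="M60 654l17 9 7 2 25 2 21 4 8 0 7-4 4-8 0-11-4-29 2-7 5-5 11 1 24 10 9 2 5-3 13-14 9-5 31-1 46-8 29-1 27-11 10 1 9 4 6 8 14 27 7 5 8 0 9-7 9-23 7-12 18-20 45-36 17-7 15-3 15 3 21 13 59 53 27 28 17 16 13 16 7 4 19 6"/><path d="M314 416l15 0 14-2 5-3 2-7-4-5-25-2-16-9-5-1-3 7 2 12 6 7z"/><path d="M708 401l-7 2-9 0-8-2-10-5-21-17-18-25-7-2-5 3-2 5-4 29-3 12-8 12-12 11-13 8-12 4-12 0-27-6-13 2-9 9-16 31-6 7-7 5-16 6-15 12-19 11-19 7-22 5-47-3-37 4-12-2-22-13-14 0-6 1-5 4-7 15-5 6-7 4-8 1-9-1-4-5-1-5 7-19-4-6-11-4-19 1-8-1-39-14-11-8-3-6 0-7 9-39 0-10-16-27-10-12-17-10-8-3-5 0-2 3 0 20-3 7-4 4"/><path d="M259 347l10-2 0-5-3-5-15-9-6 0-5 2-2 7 2 5 8 4z"/><path d="M60 269l14 1 22-7 18-3 4-3 1-8-9-15-1-9 4-22 11-22-1-3-4-4-35-11-7-1-17 3"/><path d="M528 225l-4-5 2-8 9-14 4-2 3 1 5 4 3 6 1 5-2 5-9 7-6 2z"/><path d="M708 165l-7-1-7-3-23-17-6-8-12-22-16-19-41-21-18-13-19-6-20-13-9-2-5 2-7 7-15 19-17 24-4 40 5 31-2 8-6 7-8 2-13-3-12-4-16-9-5-2-30 2-10-2-19-7-15 1-29 15-67 41-59 23-31 20-39 9-3 3-1 5 1 7 4 7 6 7 7 5 27 11 23 5 9-1 9-3 20-16 25-14 10-3 9 0 5 4 6 13 7 9 24 18 22 25 12 8 11 2 31-6 30 4 17-5 31-25 28-14 8-5 26-26 14-25 7-5 8-3 8-1 7 2 20 15 11 5 8-2 19-15 13-3 12 3 51 18"/></g><g data-elev="1000"><path d="M60 599l8 8 9 5 10 2 11-2 6-6 7-20 16-13 0-6-6-11-8-7-15-6-12 0-6 5-3 15-3 7-14 14"/><path d="M411 563l4 1 7-2 25-16 17-15 4-7-1-3-6-2-10 3-27 12-11 7-5 5-2 7 1 6z"/><path d="M183 289l11 0 10-5 47-32 6-7 0-3-9-2-14 2-15 5-15 9-15 11-10 11-2 6 2 4z"/><path d="M569 149l6 0 1-3-10-20-10-10-6-3-5 1-2 3 0 5 5 12 9 9z"/></g>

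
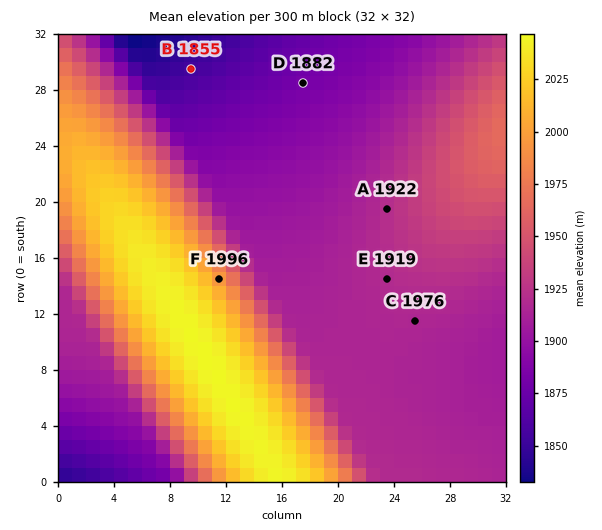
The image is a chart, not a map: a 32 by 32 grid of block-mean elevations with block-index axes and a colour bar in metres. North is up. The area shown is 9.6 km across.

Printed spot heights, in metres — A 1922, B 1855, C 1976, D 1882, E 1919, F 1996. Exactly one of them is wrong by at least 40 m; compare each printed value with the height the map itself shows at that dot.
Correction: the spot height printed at C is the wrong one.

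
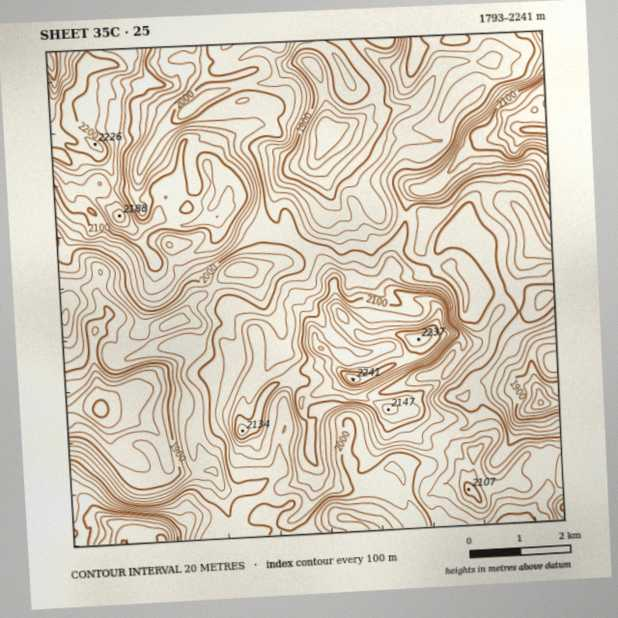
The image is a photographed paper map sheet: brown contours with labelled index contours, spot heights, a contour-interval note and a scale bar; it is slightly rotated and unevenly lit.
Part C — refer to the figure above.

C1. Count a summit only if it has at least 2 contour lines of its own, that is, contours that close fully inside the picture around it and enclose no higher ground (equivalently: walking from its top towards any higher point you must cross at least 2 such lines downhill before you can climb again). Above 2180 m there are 4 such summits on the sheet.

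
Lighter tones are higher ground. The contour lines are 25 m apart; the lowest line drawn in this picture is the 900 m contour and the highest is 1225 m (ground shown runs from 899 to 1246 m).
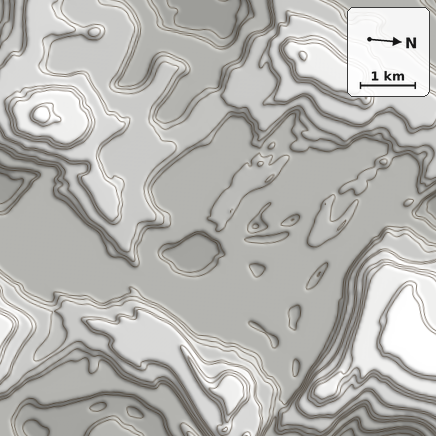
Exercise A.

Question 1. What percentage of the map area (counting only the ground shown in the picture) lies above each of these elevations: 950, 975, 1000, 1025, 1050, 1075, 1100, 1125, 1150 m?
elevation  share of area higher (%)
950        94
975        92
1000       57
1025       50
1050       43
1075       27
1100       24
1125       12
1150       10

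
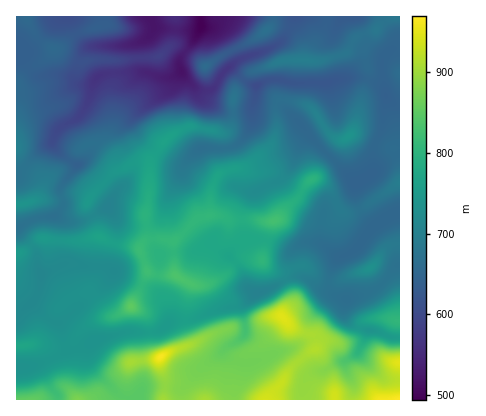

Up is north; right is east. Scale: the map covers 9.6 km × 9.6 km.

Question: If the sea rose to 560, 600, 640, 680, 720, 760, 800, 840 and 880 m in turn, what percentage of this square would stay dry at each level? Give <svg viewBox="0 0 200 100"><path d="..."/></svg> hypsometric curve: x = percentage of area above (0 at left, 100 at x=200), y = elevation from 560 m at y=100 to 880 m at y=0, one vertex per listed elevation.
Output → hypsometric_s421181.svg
<svg viewBox="0 0 200 100"><path d="M192 100l-9-12-18-13-43-13-26-12-34-12-23-13-11-13-13-12"/></svg>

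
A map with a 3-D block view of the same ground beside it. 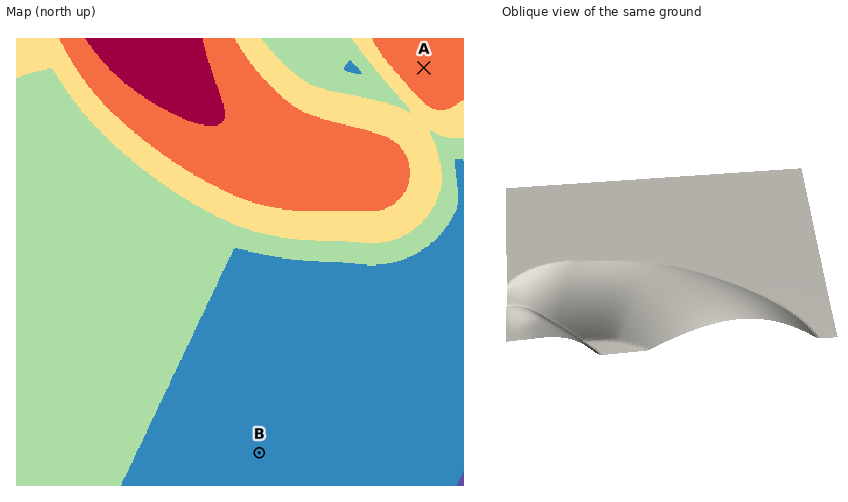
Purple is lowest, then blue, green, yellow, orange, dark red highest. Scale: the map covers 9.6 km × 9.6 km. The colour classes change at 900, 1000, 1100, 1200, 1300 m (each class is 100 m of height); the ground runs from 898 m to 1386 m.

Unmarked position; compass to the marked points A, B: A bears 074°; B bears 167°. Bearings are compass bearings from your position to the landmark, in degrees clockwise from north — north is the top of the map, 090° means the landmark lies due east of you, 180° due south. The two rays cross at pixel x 186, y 136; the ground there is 1280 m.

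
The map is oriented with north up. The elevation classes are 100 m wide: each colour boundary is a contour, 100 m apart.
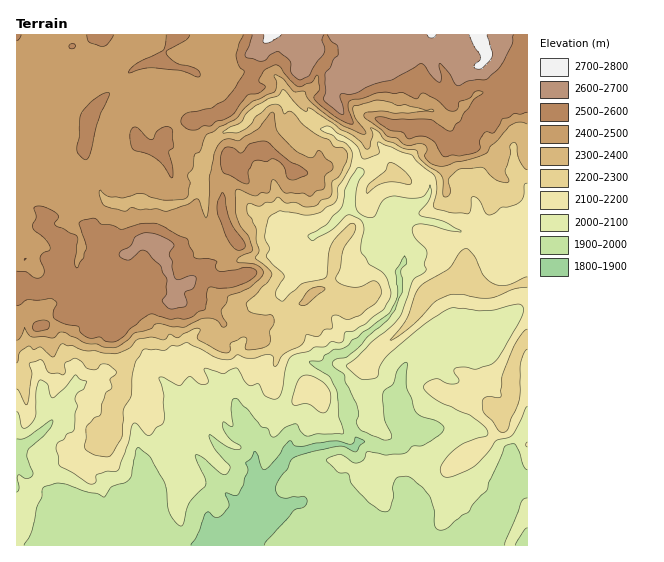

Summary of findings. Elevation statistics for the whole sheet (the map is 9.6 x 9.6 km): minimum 1820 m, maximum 2740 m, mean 2250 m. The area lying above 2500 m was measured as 15.9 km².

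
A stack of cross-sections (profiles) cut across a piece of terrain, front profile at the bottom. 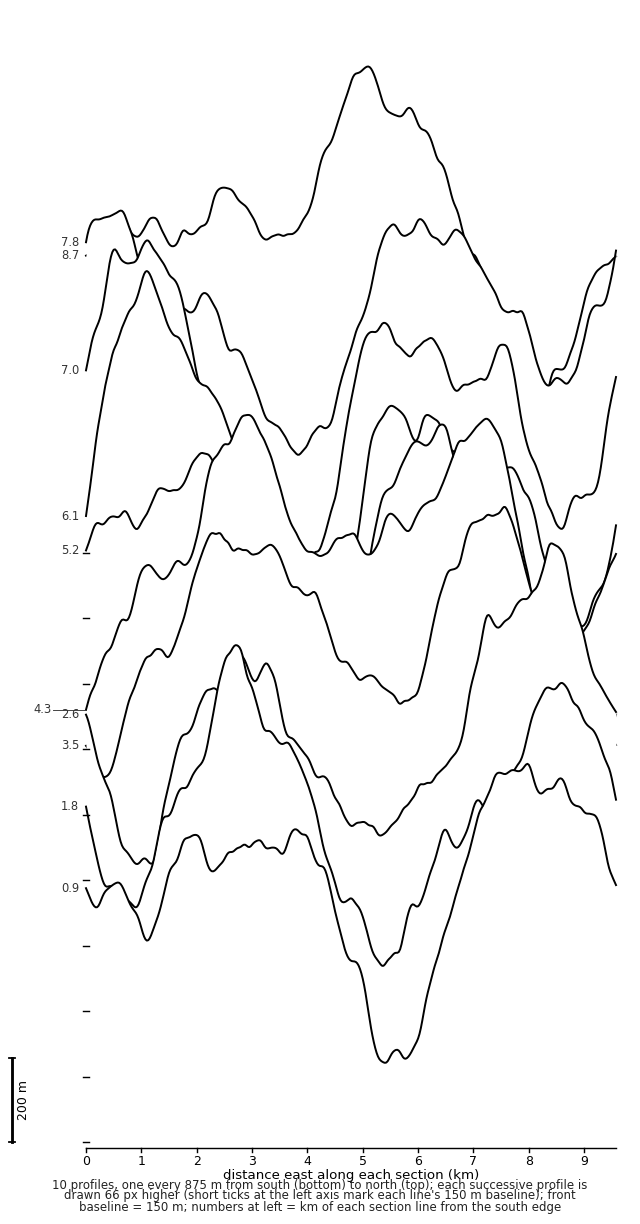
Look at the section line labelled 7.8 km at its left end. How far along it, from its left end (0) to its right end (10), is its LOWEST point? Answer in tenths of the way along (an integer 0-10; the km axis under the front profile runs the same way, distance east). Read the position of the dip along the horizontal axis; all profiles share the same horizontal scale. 4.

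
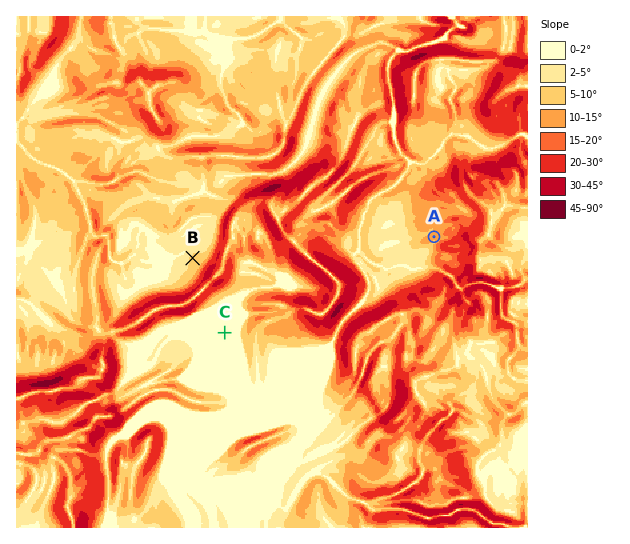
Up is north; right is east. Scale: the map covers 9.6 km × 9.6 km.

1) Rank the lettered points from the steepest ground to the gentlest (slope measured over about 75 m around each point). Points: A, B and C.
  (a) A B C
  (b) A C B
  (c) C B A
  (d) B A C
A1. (a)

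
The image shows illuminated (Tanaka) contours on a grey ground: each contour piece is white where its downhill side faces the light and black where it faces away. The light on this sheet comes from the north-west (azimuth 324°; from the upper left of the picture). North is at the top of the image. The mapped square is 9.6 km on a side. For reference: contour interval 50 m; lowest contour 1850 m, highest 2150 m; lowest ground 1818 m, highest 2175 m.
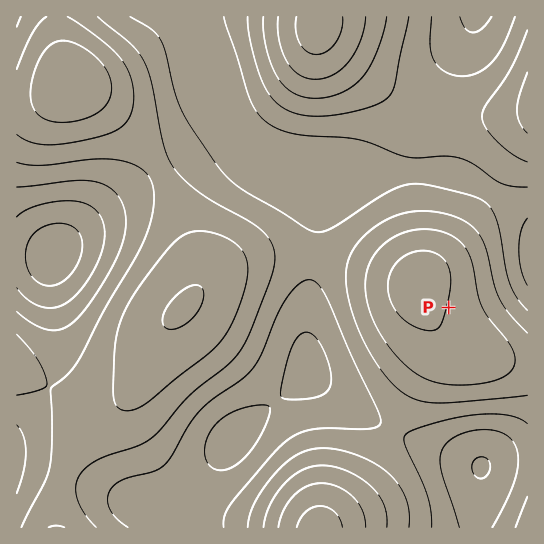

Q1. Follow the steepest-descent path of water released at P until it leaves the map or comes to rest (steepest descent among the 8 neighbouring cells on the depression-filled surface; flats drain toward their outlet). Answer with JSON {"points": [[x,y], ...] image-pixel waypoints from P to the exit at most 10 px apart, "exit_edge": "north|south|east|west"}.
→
{"points": [[449, 307], [459, 307], [470, 307], [481, 305], [491, 298], [502, 291], [513, 285], [523, 279], [527, 277]], "exit_edge": "east"}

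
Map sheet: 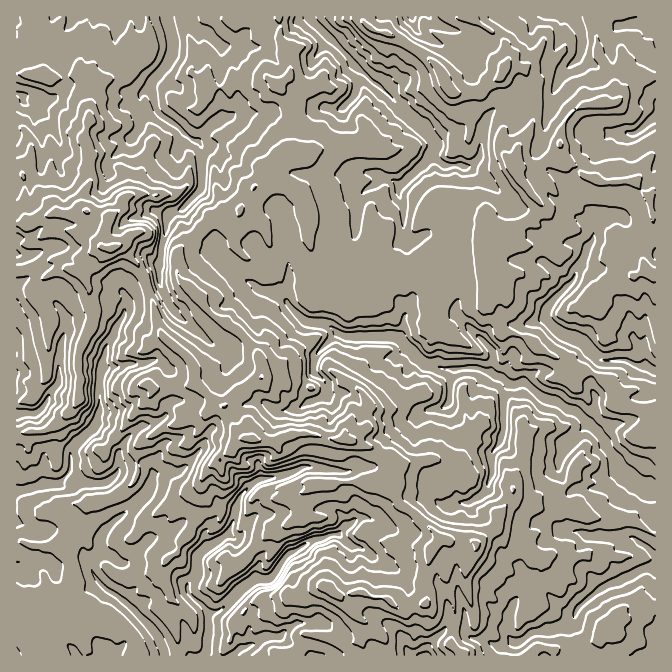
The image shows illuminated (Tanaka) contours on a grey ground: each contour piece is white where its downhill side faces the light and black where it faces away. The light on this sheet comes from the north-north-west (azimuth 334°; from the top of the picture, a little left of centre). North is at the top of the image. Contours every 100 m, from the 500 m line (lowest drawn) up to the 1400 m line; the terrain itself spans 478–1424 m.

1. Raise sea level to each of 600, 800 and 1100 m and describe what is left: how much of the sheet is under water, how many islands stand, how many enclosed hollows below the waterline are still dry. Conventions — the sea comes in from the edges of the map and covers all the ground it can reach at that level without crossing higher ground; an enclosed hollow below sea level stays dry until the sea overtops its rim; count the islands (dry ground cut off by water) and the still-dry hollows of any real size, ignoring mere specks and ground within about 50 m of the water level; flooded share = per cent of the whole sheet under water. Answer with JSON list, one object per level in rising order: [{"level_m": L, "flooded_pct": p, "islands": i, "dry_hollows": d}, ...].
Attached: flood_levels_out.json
[{"level_m": 600, "flooded_pct": 13, "islands": 0, "dry_hollows": 0}, {"level_m": 800, "flooded_pct": 49, "islands": 0, "dry_hollows": 0}, {"level_m": 1100, "flooded_pct": 92, "islands": 2, "dry_hollows": 0}]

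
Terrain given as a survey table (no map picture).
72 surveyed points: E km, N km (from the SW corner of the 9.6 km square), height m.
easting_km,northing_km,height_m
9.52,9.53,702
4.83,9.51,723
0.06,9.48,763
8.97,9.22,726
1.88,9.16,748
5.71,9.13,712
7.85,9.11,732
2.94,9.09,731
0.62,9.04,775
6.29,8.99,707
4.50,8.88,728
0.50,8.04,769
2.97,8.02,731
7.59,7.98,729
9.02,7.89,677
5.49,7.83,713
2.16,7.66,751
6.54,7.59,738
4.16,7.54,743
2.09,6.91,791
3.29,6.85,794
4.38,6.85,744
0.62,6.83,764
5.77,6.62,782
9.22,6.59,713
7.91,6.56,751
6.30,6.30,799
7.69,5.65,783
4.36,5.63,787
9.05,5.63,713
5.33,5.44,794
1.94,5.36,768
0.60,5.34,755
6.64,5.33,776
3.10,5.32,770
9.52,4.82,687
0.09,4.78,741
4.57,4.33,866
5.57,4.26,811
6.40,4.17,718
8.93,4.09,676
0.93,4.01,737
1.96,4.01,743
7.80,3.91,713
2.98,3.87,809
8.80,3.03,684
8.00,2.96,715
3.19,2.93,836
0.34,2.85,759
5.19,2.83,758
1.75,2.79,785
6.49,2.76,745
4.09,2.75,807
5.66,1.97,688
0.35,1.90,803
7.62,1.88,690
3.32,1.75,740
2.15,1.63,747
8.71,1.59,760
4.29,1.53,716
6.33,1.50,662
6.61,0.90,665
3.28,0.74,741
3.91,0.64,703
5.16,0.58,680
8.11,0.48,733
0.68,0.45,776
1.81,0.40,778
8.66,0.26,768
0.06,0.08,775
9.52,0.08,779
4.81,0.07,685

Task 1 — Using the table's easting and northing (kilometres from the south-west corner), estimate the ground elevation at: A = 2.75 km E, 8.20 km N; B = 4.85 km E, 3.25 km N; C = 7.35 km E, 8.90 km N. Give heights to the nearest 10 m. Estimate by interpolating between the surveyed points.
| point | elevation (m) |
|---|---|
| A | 740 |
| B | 800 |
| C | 720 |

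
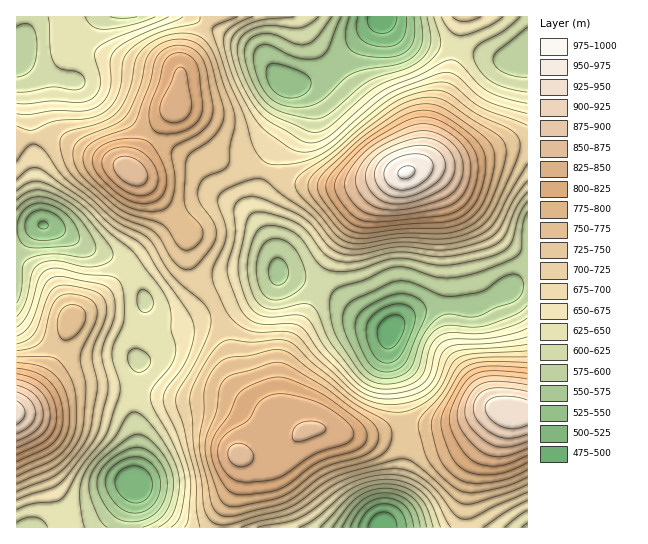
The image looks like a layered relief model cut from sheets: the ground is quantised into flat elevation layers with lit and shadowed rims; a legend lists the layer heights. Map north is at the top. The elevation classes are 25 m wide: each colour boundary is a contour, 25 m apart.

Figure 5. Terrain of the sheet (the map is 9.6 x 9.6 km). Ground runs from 485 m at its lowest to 980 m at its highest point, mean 700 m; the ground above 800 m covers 15.5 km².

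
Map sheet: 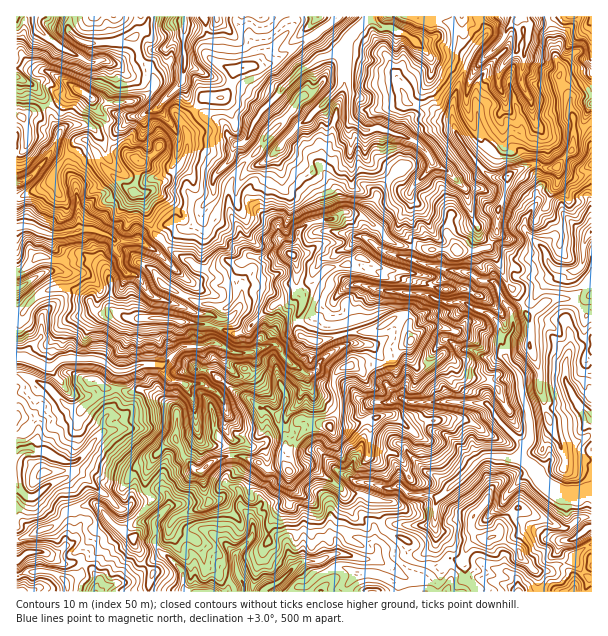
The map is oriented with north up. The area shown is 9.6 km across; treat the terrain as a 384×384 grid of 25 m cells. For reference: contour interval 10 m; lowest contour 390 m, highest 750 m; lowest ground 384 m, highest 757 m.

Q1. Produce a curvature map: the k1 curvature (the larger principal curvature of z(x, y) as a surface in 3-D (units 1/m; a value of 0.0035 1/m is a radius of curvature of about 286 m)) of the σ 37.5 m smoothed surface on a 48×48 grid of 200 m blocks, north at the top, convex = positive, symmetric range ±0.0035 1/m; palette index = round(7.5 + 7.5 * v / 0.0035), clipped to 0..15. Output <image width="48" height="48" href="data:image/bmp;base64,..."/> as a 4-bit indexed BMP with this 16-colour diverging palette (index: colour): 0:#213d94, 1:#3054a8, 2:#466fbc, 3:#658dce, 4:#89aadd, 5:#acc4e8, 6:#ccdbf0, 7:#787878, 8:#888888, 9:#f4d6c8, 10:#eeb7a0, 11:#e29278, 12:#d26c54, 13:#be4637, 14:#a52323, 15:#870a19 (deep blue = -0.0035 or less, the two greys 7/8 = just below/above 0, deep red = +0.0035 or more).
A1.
<image width="48" height="48" href="data:image/bmp;base64,Qk32BAAAAAAAAHYAAAAoAAAAMAAAADAAAAABAAQAAAAAAIAEAAATCwAAEwsAABAAAAAAAAAAlD0hAKhUMAC8b0YAzo1lAN2qiQDoxKwA8NvMAHh4eACIiIgAyNb0AKC37gB4kuIAVGzSADdGvgAjI6UAGQqHAIl4uYmZmoiZm8yIu6iZmJqZiZmpmIqJe+3MqoiIi6mqq3qriquZqqiIiYmIiIypm4mYiZmIuZmpi4qpmJi6iIiZmpl4itmKuJd5mYiKyYuJmpu5irmZmYiZiIqJjJmqzOyZiIiduMmZiMi6eZiJiIqpmImrqIiIiorLiIraqMl3d7mqiImImKiIioqZuYi92Jd6qI952JzLiaiaqouJiIirmarJupunrIeJmuqYrJh723uIuumLnO/LqZmte7l3eIp5iJnJqYqMiop6zXe+y4qcuIiOmbd4iIqpiJibqIm9d5e56o3omLrrqYeL25eaqYmqmYiam3jv53z8zNl868noiYiaiYibiIiImIiIvZuoz+uqqom7jo2pmJiHiJyLiJiJmoiIid2Iq3mHvHfojId825ma2omqmqmYmYiHdo6I6bm5qczqm3jbiKnci5m4iYmIiYiYiI+Z+Ii7nKrIrf26zt24nonIiIh5qpeIeL+b+Kza2am6mJ2qmIiY64uoiYiMeZmsvMyvqv6J6ZnJi/m8qbup542YiovJm7yqvYqH/4mN2a3onn6NiLq9uI6Hmbl626l4mq//+d2fmMjtu82NuZmZyH2ImYiYeHi5iKv626m/i+icuZuqrtypequIioiqjIequrmImLuanL2YmIjKi6nZicmIiqmKm5ipmYyrr/+LzanNy5etufyLmNmJiamKqaqrzf//6I7Jm3iIiLqqvJ/81+iHiqp4ibqpuqiKu4e7m4iJmazd/sqM+NqHmayoi6qap53qmJiKmZicuqmKe6r/jpiqqIm7qJq8jPt4mIh5qpi4iKzc7/+rvJiIisiJd424n6iZiJiJfIua3d3/+4e7+JiIepy7mZ2e+4zaq7mqrImsrcqYmtu4uIiKuZyqvK2ul+uXmauL67mJyYzt7bvuiZiKmqmIiamafreHeam9vXqqh+2qmamO/riKiIiLmHm8m3iHh7d+r+uprNiam5hq1pyKiIiK2KnJqXmIipirqKz+2nmIebq7942oqMmayquKqJqIioqYd4iKmpiImri6+IjIqc2bmbebrJeKiomIiIiYiriKm5im6XjLiKjad4q4mKmZi5mYiIiZqJqorImu7KiMqsmeiZuJyXuYmMqJmImYqIm8mYjojO3teMmKp7isvqm4mq3HiZiYuZq7iY2oh5l82quoy6mbjNjIiYjqipmpuaqIqK2JiYd356mXqYuMm7m5mNi9qYq3qHiLqeiYiZd32rmaiJypjK2HiLiK6nronJqZmdeoiamZyqmZiMv+uLyZiZqIrZfZuqmqmOiqrJiZuJiZr9qK3YuaqomYjMqaiZiYiOirf4mKuoic+oiIismqiYinib6YmomJeLu7vrqbmavsiIqYiqiomqqqh4qoipmZmY6uj5qsmbqneJeZqqqLqIiJuYiYiarJeI2s24m7yMiXnt2pmYqqiIiJi6mIicjHmpj5y4jLvLeM+YiZqqiKmIh4qLyHipiHqKifm4q7iLiox3l4moiNiaiIipnaiLm8u5irp4m4uA=="/>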